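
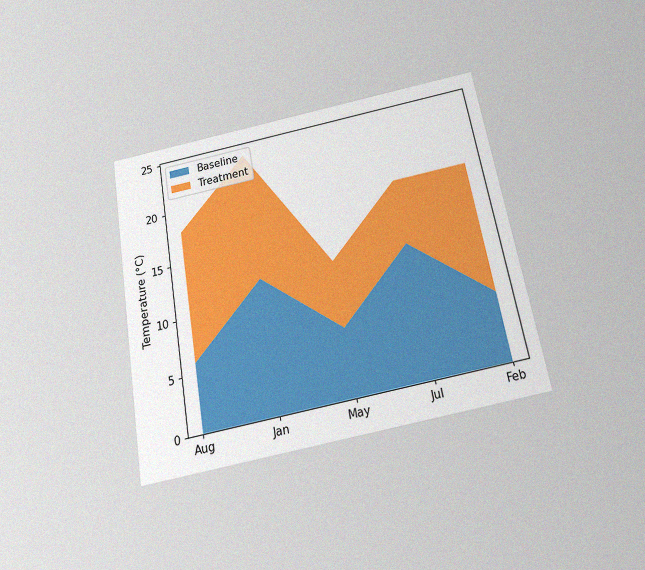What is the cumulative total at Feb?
18°C

The chart is tilted about 10° counter-clockwise and viewed slightly from below, with some photo noise. The stacked total at Feb reaches 18°C.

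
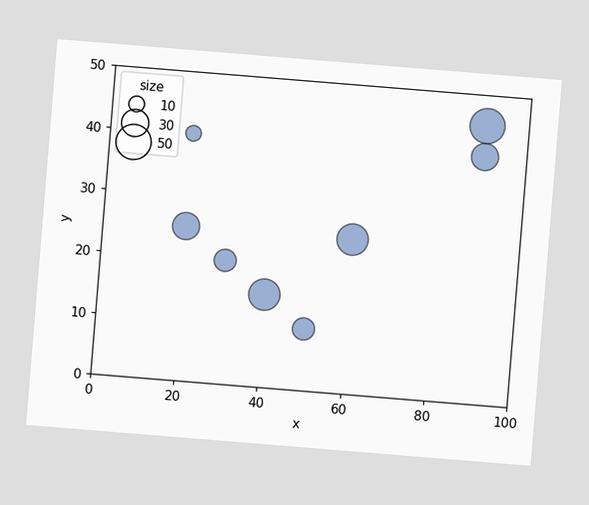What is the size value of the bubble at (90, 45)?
50

The chart is tilted about 5° clockwise. Matching the bubble at (90, 45) against the size legend gives 50.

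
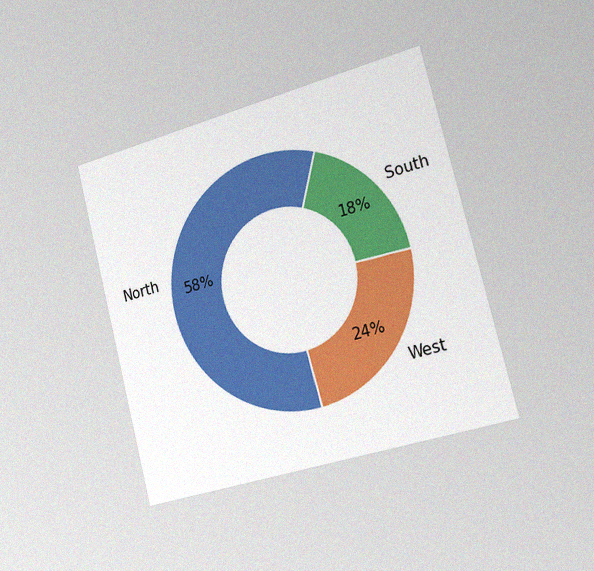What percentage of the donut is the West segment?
The chart is tilted about 14° counter-clockwise and viewed slightly from the right, with some photo noise. The West segment takes up 24% of the ring.

24%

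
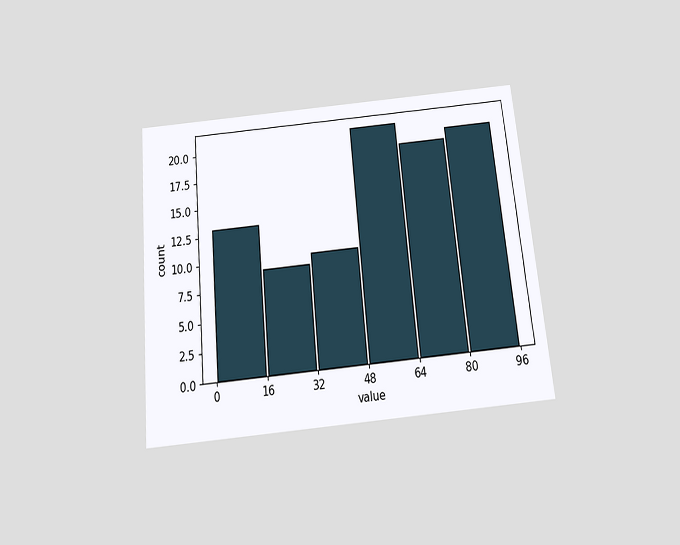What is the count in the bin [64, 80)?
19

The chart is tilted about 5° counter-clockwise and viewed slightly from below. The [64, 80) bin has height 19.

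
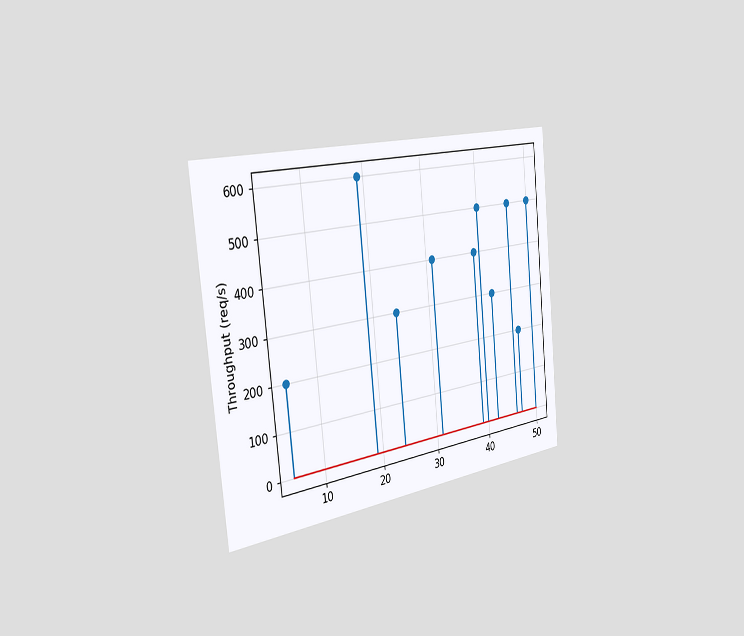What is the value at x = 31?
400req/s

The chart is tilted about 6° counter-clockwise and viewed slightly from the left. The stem at x=31 reaches 400req/s.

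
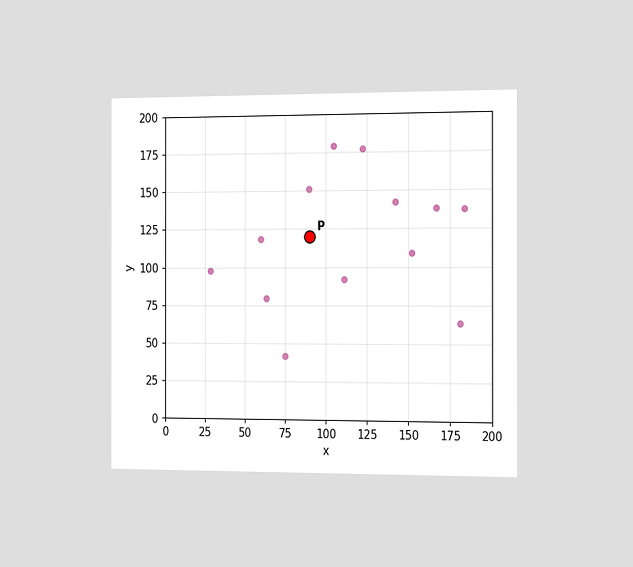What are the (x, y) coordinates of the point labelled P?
The chart is viewed slightly from the right. Following the gridlines from P to each axis, P sits at (90, 120).

(90, 120)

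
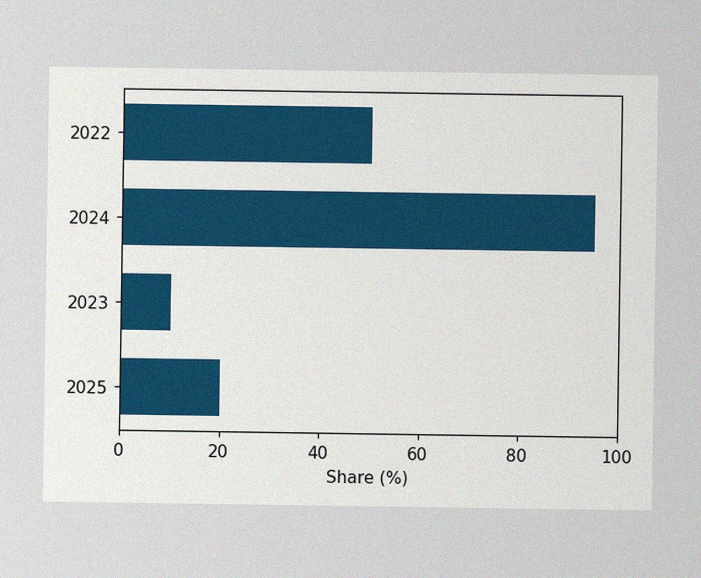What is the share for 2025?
20%

The image has some photo noise and uneven lighting. Reading along the chart's x-axis, the 2025 bar reaches 20%.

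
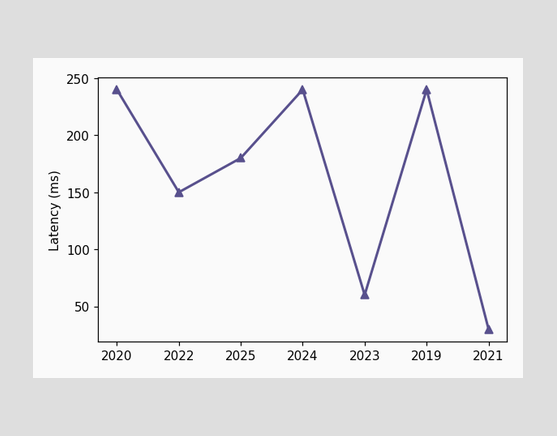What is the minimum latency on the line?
30ms

The lowest point is at 2021, and reading across to the y-axis gives 30ms.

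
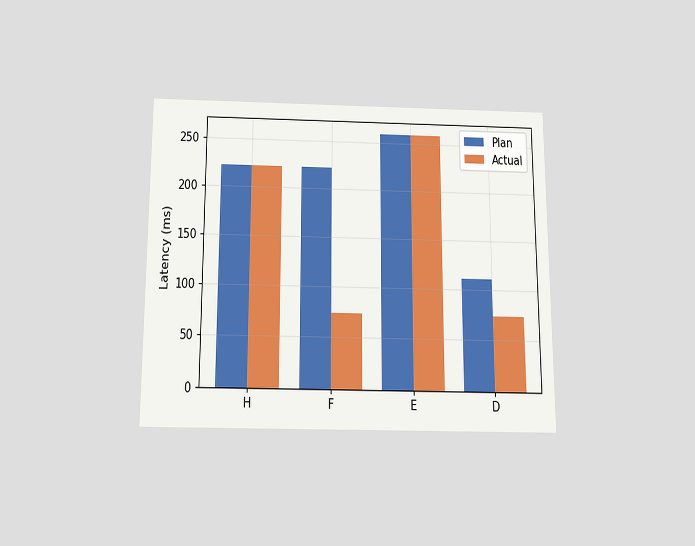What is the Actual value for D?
74ms

The chart is viewed slightly from below. The Actual bar at D reaches 74ms on the y-axis.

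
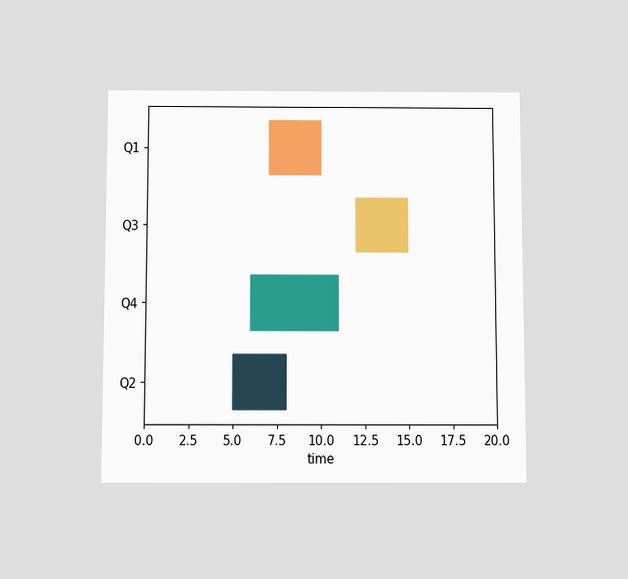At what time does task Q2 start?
The chart is viewed slightly from below. The Q2 bar begins at t=5.

5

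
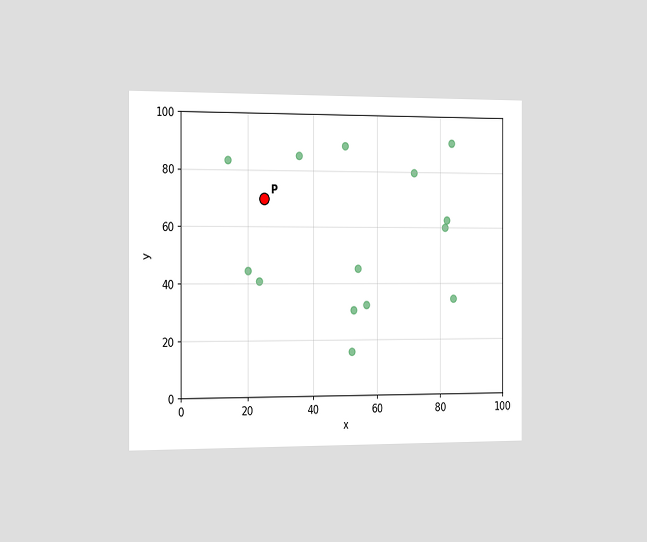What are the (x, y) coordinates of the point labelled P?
(25, 70)

The chart is viewed slightly from the left. Following the gridlines from P to each axis, P sits at (25, 70).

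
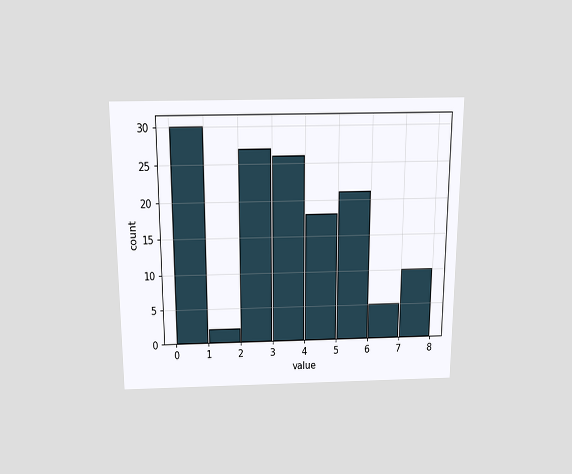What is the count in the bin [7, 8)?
The chart is viewed slightly from above. The [7, 8) bin has height 10.

10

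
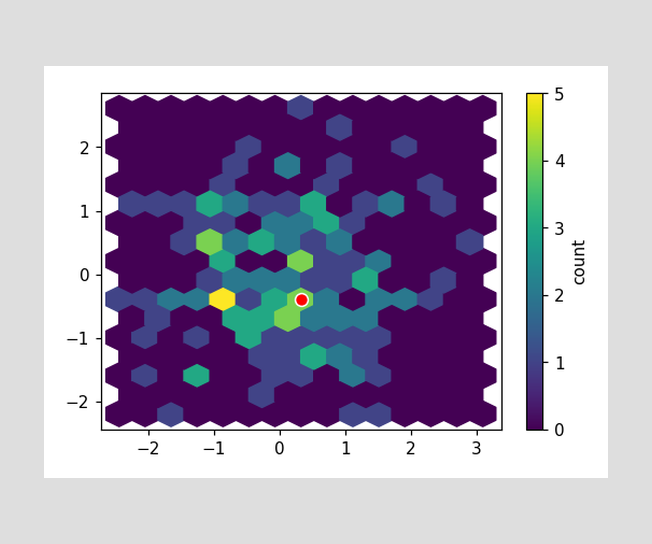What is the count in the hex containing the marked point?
4

The marked hex reads 4 on the colorbar.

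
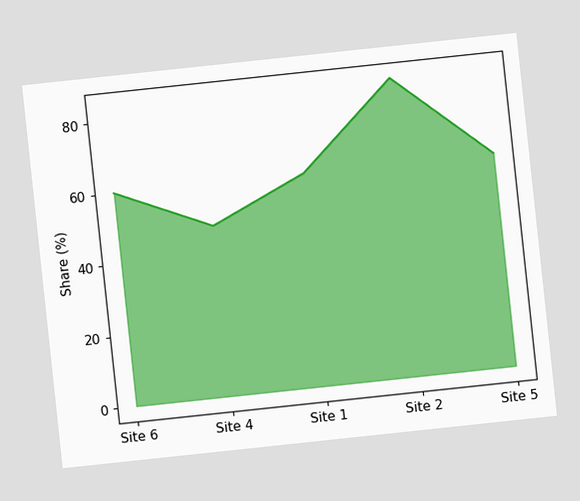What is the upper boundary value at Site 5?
The chart is tilted about 6° counter-clockwise. At Site 5 the upper boundary is at 60%.

60%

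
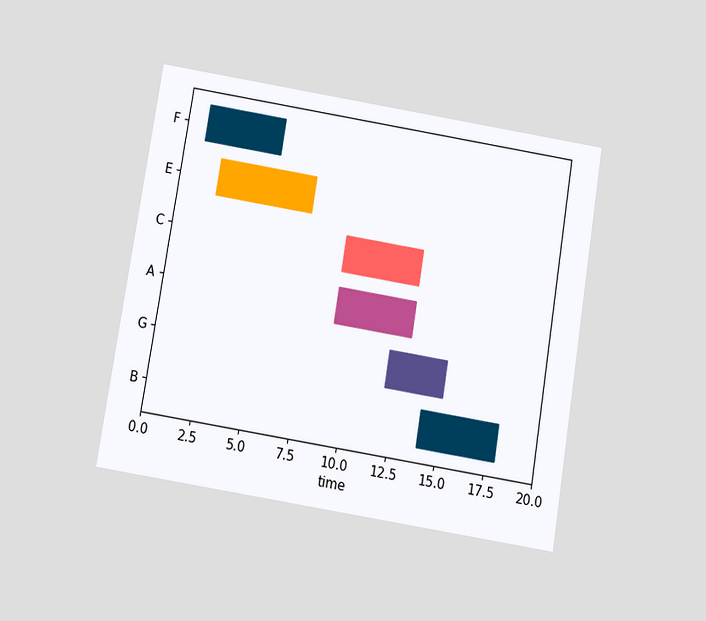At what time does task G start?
The chart is tilted about 9° clockwise and viewed slightly from below. The G bar begins at t=12.

12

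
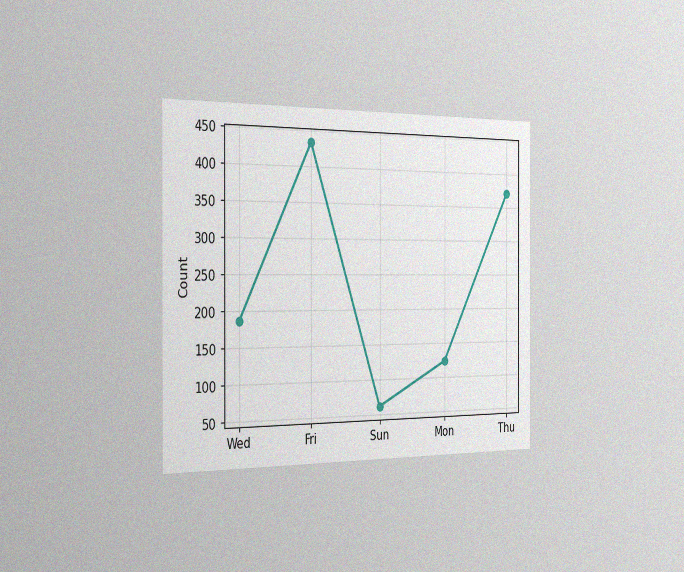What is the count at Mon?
124

The chart is viewed slightly from the left, with some photo noise. At Mon, the line is at 124.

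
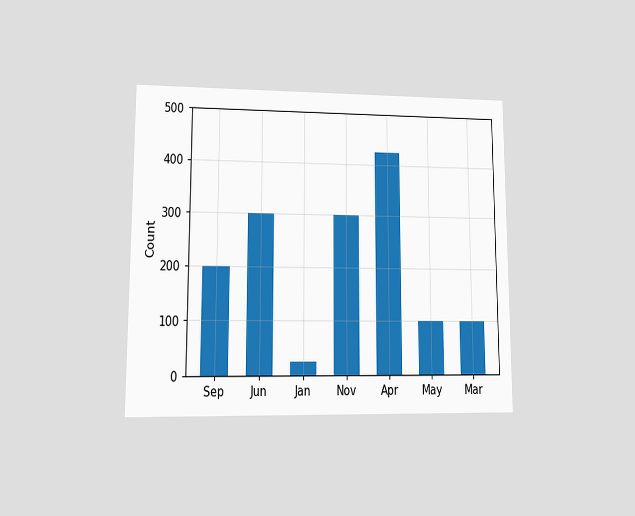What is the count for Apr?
The chart is viewed at a slight angle. Reading along the chart's y-axis, the Apr bar reaches 425.

425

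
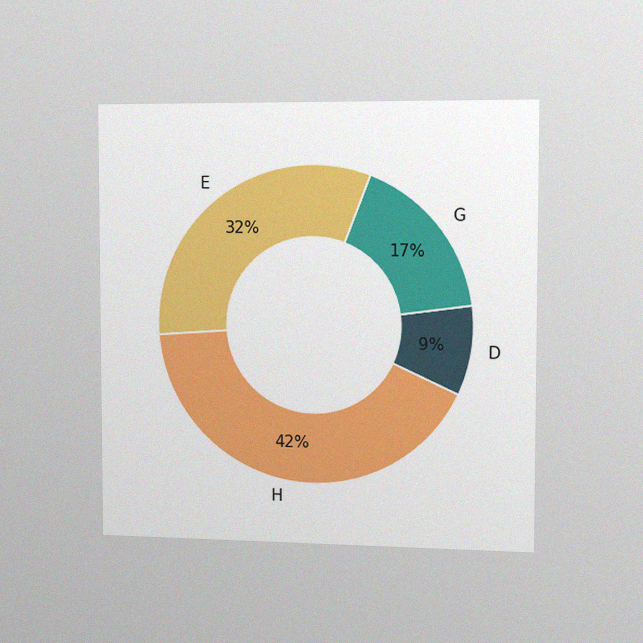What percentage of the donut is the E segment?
32%

The chart is viewed slightly from the right, with some photo noise. The E segment takes up 32% of the ring.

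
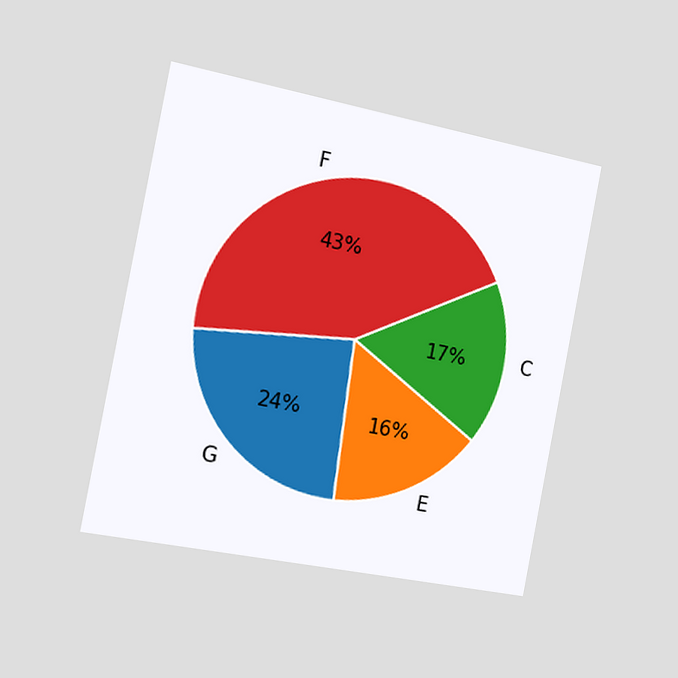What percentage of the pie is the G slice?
24%

The chart is tilted about 11° clockwise and viewed slightly from the left. The G slice takes up 24% of the pie.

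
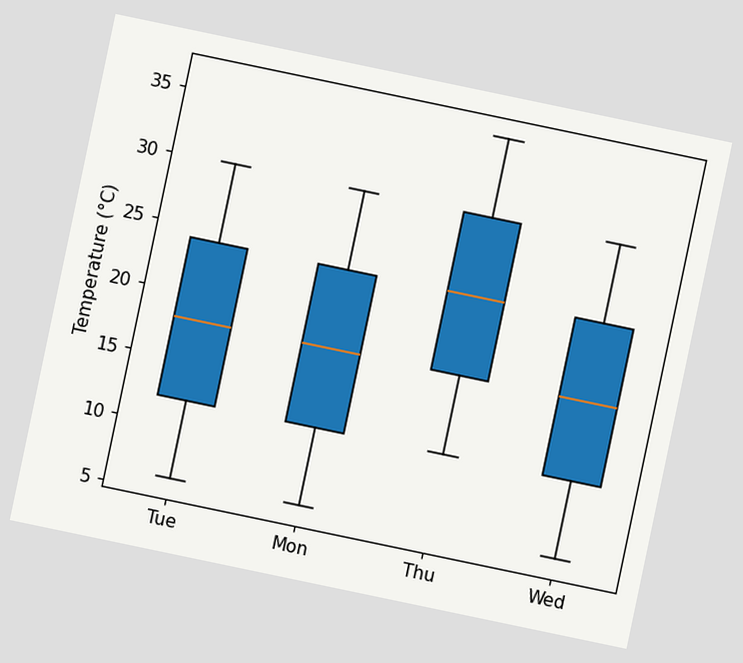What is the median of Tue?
18°C

The chart is tilted about 12° clockwise. The median line in the Tue box sits at 18°C.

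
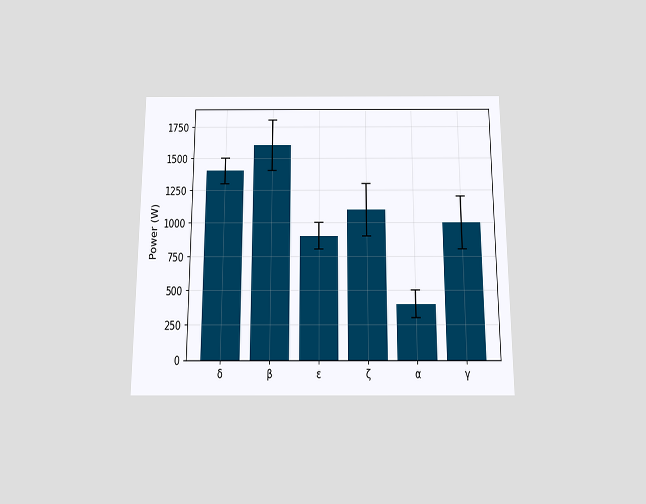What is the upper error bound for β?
The chart is viewed slightly from below. The β bar's upper whisker reaches 1800W.

1800W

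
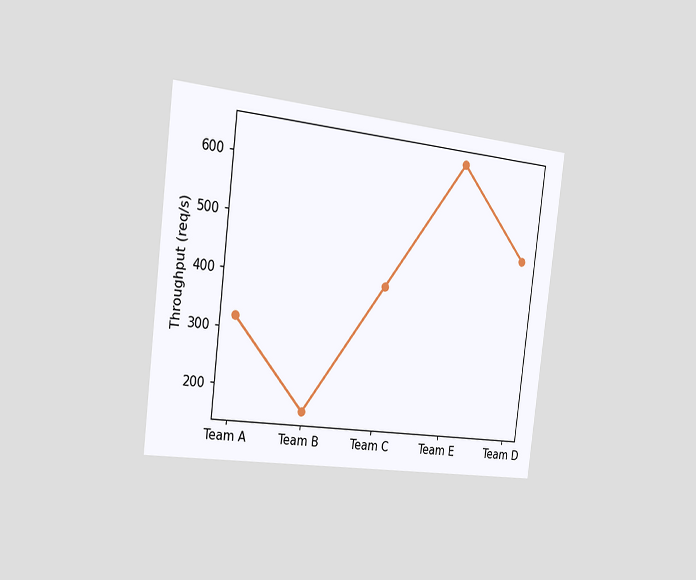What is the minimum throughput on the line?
160req/s

The chart is tilted about 7° clockwise and viewed slightly from the left. The lowest point is at Team B, and reading across to the y-axis gives 160req/s.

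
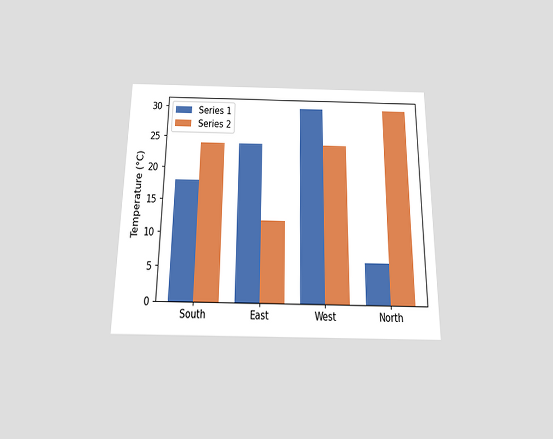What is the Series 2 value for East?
The chart is viewed slightly from below. The Series 2 bar at East reaches 12°C on the y-axis.

12°C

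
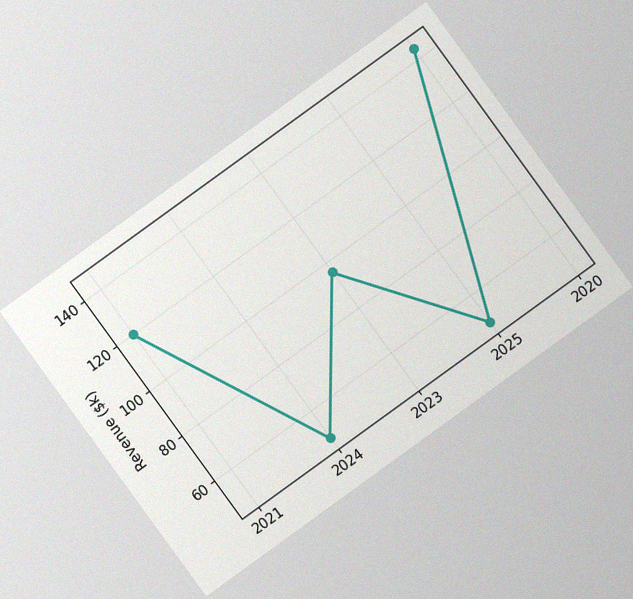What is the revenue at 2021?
The chart is tilted about 36° counter-clockwise, with some photo noise. At 2021, the line is at $120k.

$120k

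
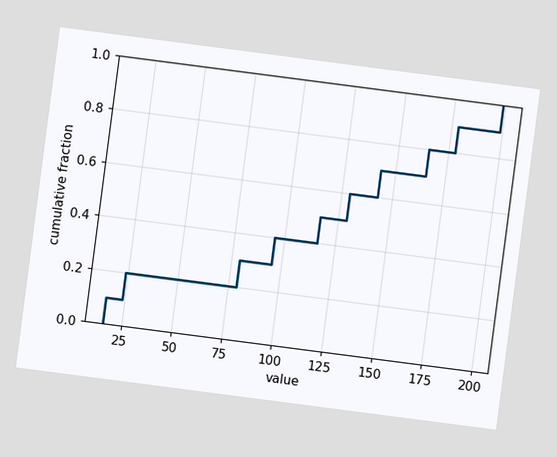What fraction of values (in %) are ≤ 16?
10%

The chart is tilted about 7° clockwise. At x=16 the ECDF step is at 10%.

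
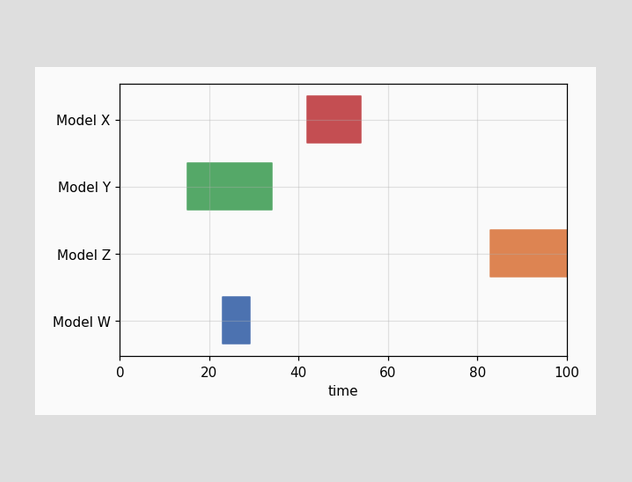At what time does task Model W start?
23

The Model W bar begins at t=23.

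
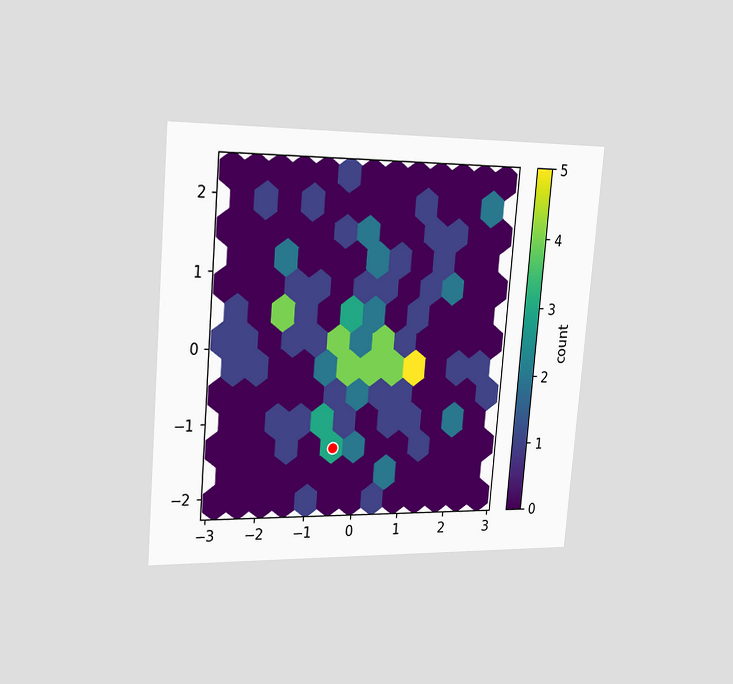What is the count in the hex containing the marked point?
The chart is tilted about 5° clockwise and viewed slightly from the left. The marked hex reads 3 on the colorbar.

3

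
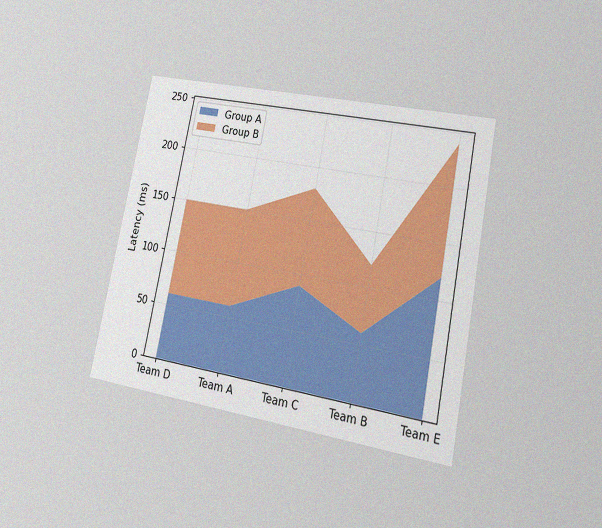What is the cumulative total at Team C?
180ms

The chart is tilted about 11° clockwise and viewed at a slight angle, with some photo noise. The stacked total at Team C reaches 180ms.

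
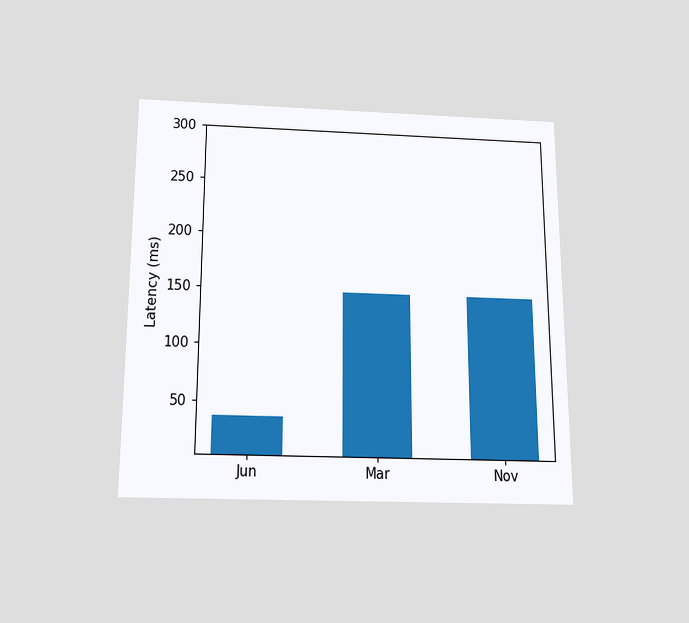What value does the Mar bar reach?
The chart is viewed slightly from below. Reading along the chart's y-axis, the Mar bar reaches 148ms.

148ms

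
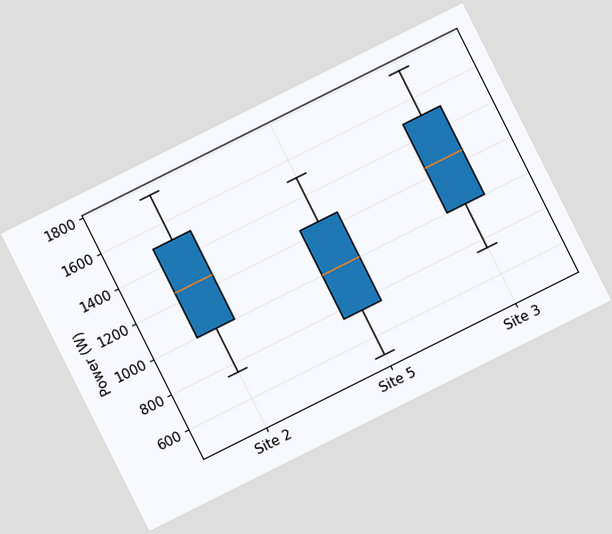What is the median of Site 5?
1000W

The chart is tilted about 27° counter-clockwise. The median line in the Site 5 box sits at 1000W.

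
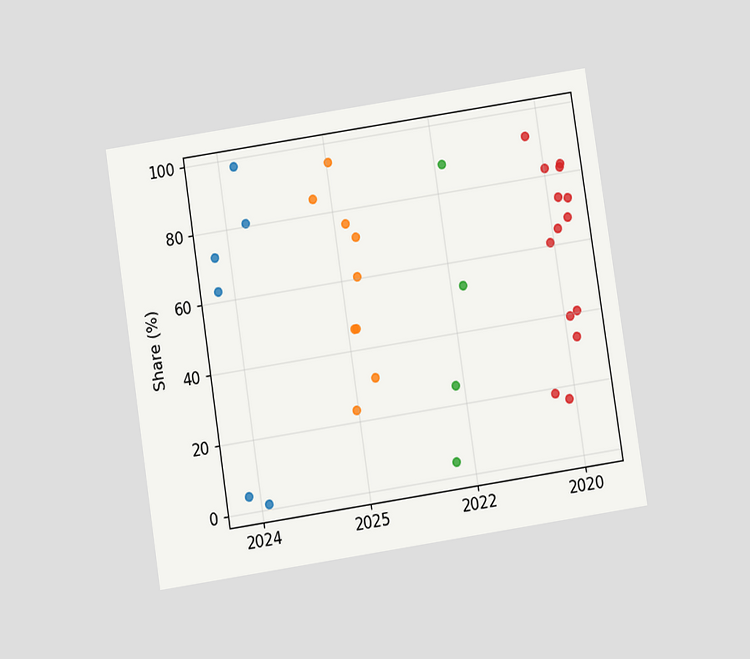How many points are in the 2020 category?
The chart is tilted about 9° counter-clockwise and viewed slightly from below. Counting the markers in the 2020 column gives 14.

14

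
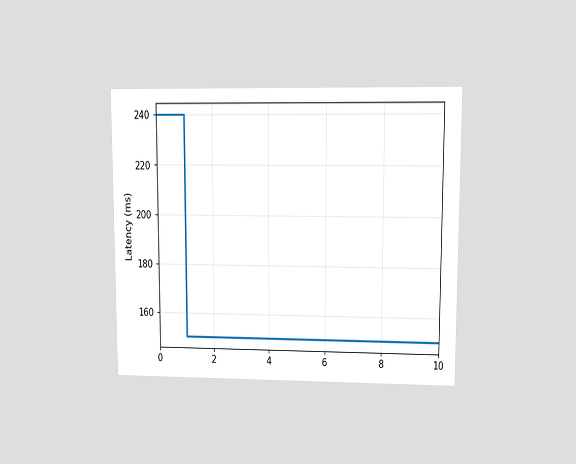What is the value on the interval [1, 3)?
150ms

The chart is viewed at a slight angle. On [1, 3) the step sits at 150ms.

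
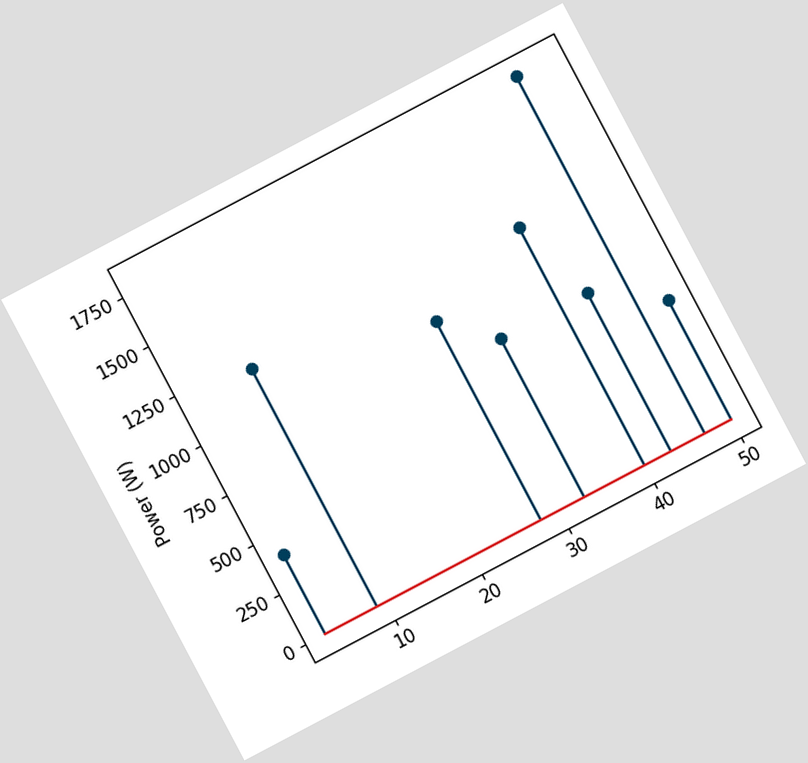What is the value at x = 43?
800W

The chart is tilted about 28° counter-clockwise. The stem at x=43 reaches 800W.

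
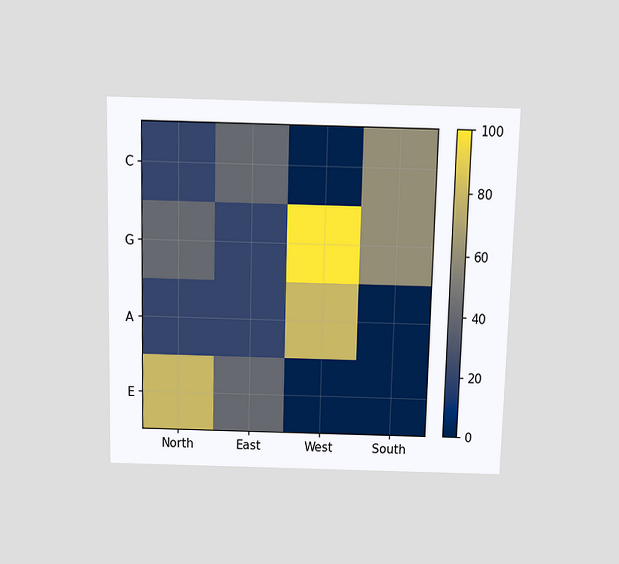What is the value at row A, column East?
The chart is viewed slightly from above. Matching cell (A, East) against the colorbar gives 20.

20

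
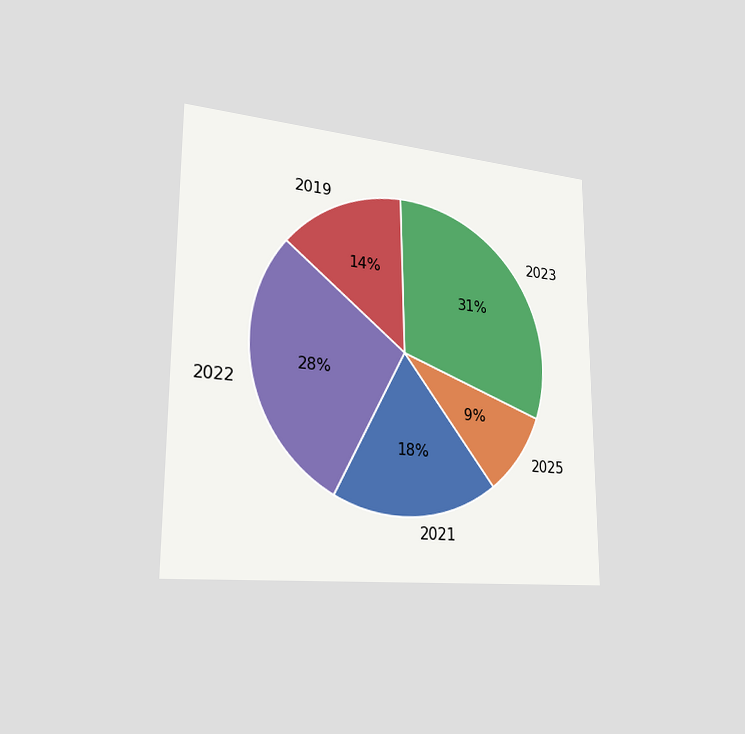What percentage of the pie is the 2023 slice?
The chart is viewed slightly from the left. The 2023 slice takes up 31% of the pie.

31%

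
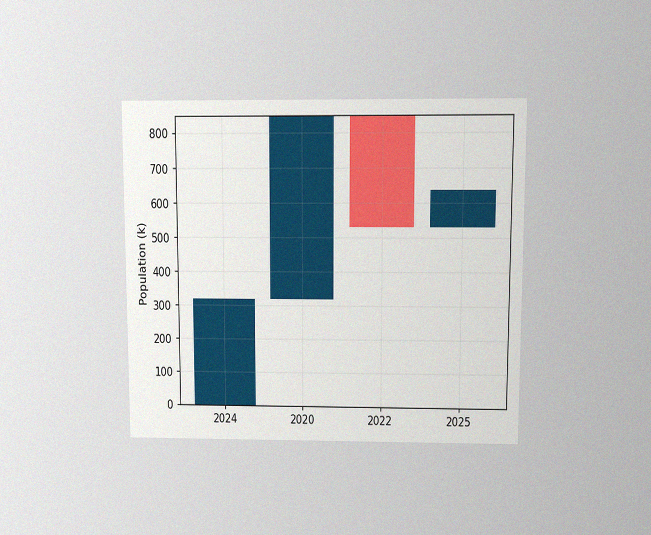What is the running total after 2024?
318k

The chart is viewed at a slight angle, with some photo noise. After 2024 the running total reaches 318k.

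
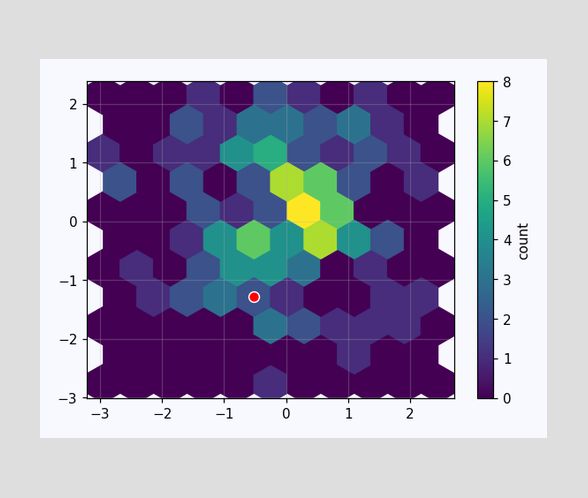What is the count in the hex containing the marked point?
The marked hex reads 2 on the colorbar.

2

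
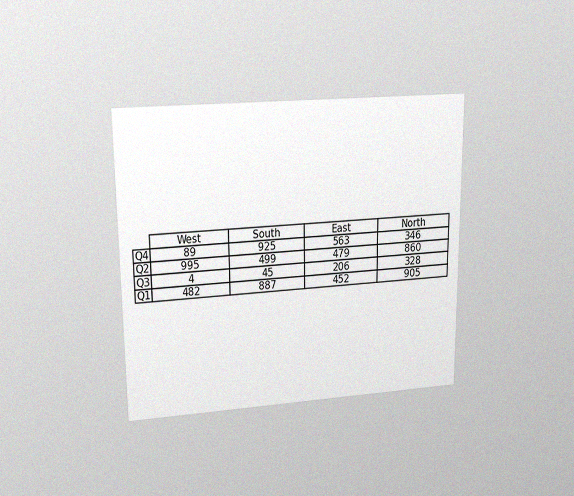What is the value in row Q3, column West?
4

The chart is viewed at a slight angle, with some photo noise. The (Q3, West) cell reads 4.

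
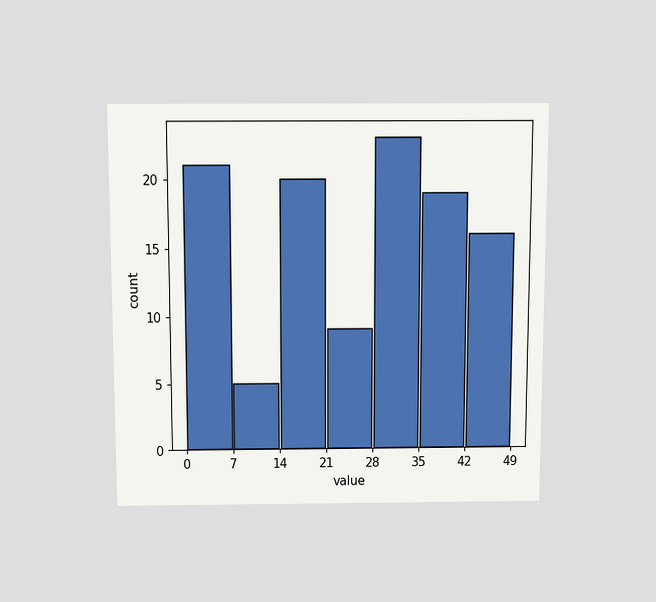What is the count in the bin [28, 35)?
The chart is viewed slightly from above. The [28, 35) bin has height 23.

23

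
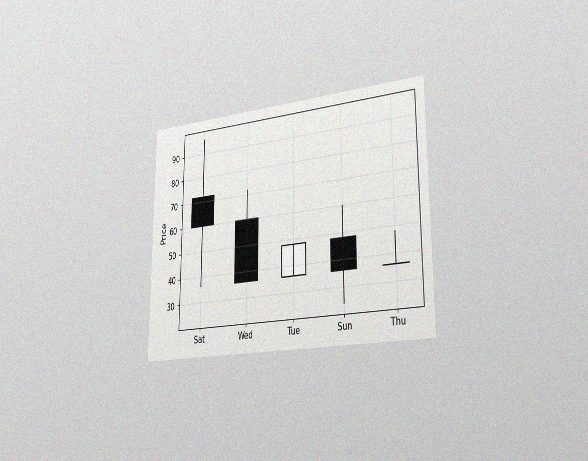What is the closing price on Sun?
The chart is viewed slightly from the right, with some photo noise. The Sun candle closes at 36.

36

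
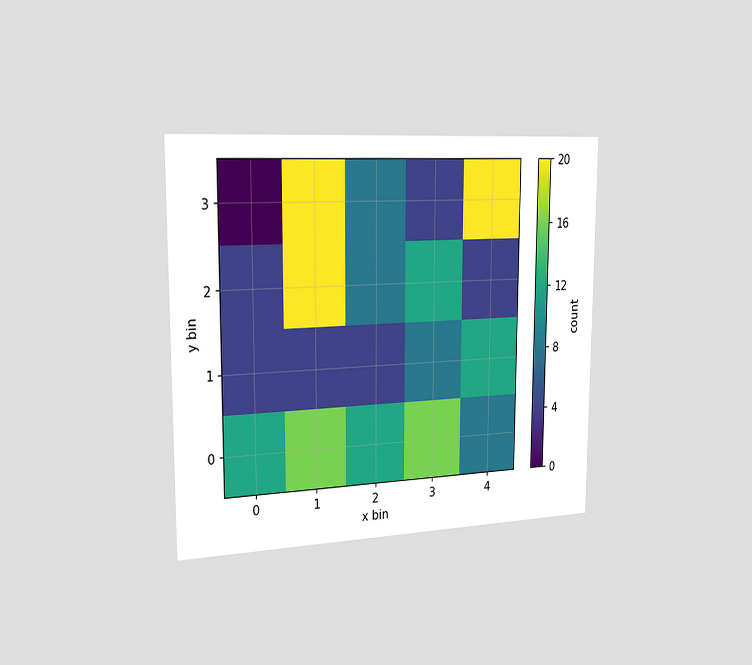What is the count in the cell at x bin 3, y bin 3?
4

The chart is viewed slightly from the left. Matching the cell (3, 3) against the colorbar gives 4.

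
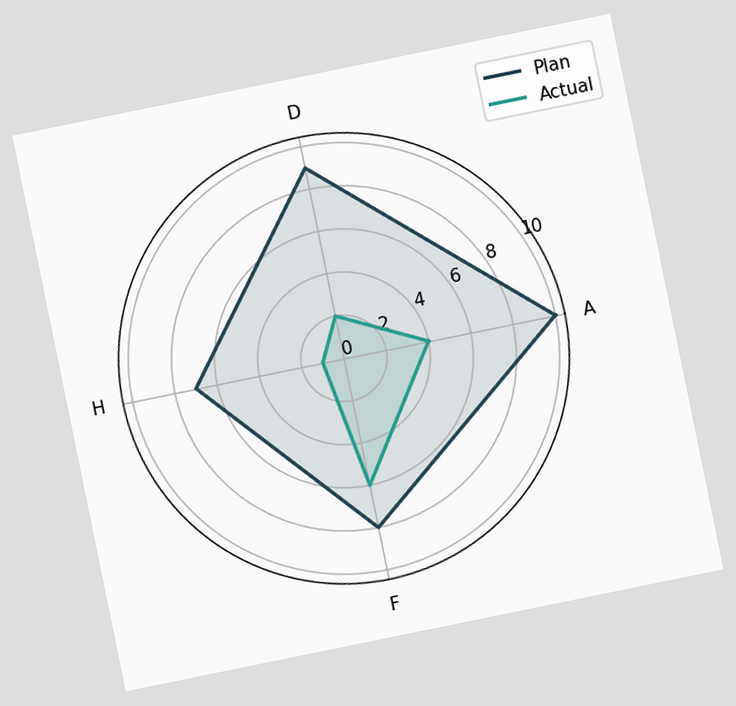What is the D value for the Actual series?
The chart is tilted about 12° counter-clockwise. On the D axis, Actual reaches 2.

2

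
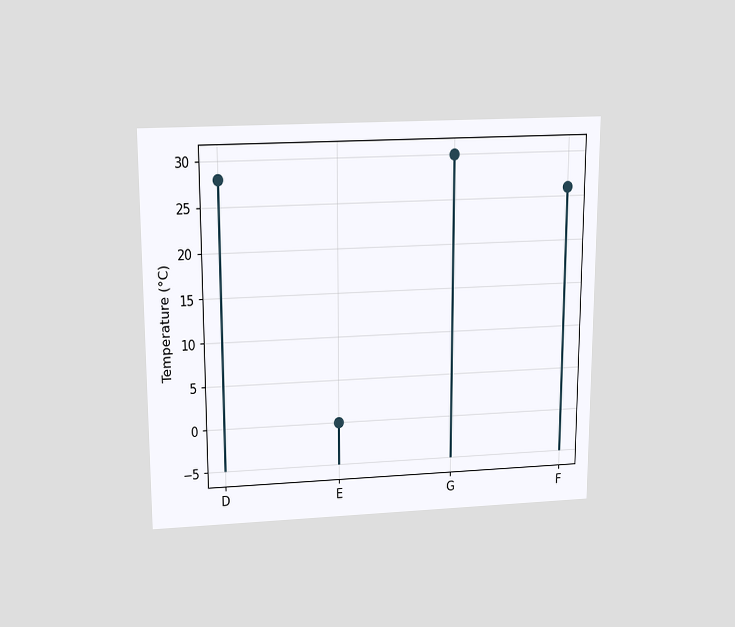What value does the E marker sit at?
0°C

The chart is viewed slightly from above. The E marker sits at 0°C.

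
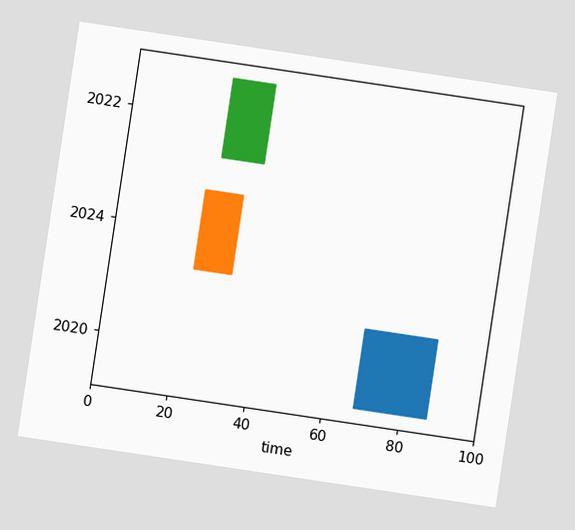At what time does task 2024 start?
The chart is tilted about 8° clockwise. The 2024 bar begins at t=22.

22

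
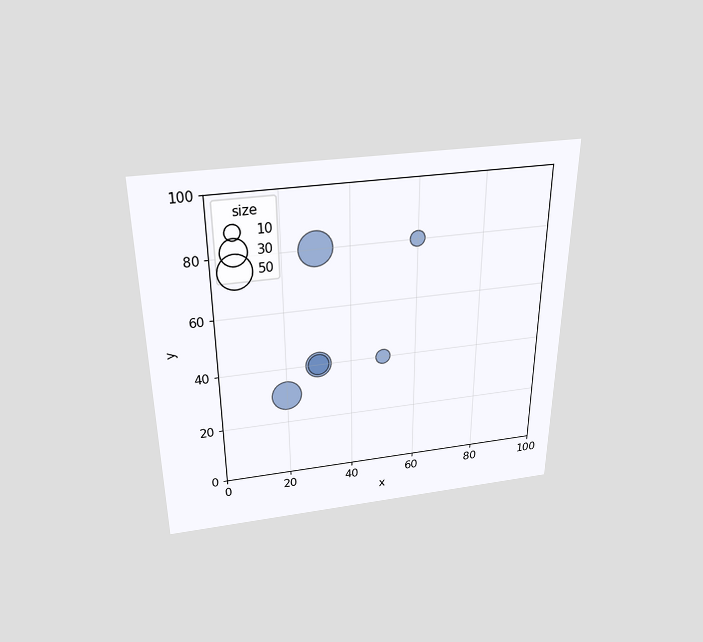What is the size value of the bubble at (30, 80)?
The chart is viewed slightly from above. Matching the bubble at (30, 80) against the size legend gives 50.

50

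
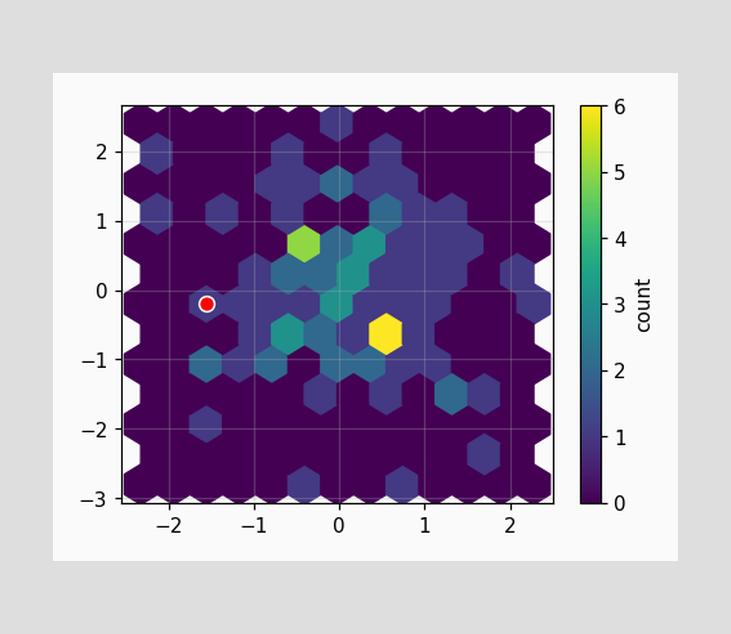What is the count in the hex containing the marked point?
The marked hex reads 1 on the colorbar.

1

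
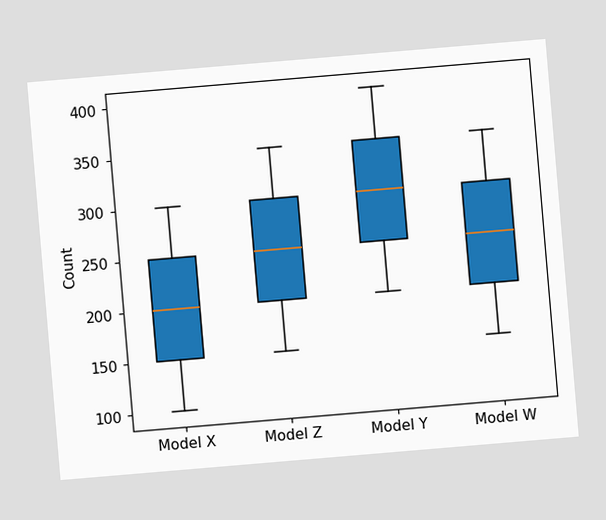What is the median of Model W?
The chart is tilted about 5° counter-clockwise. The median line in the Model W box sits at 250.

250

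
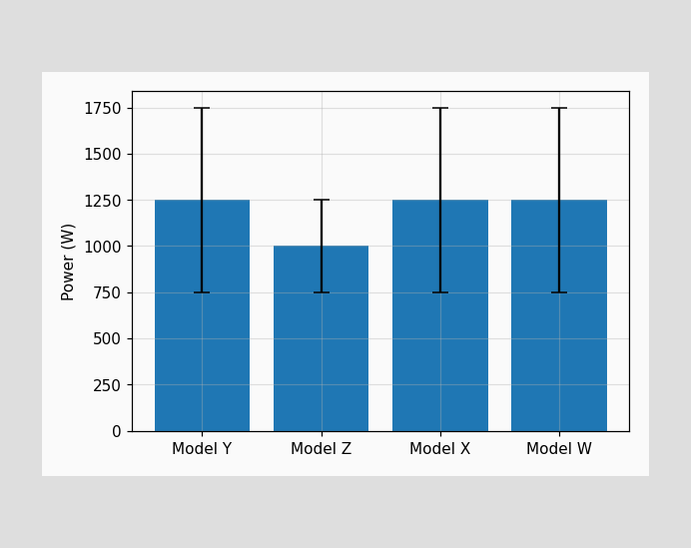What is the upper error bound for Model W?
The Model W bar's upper whisker reaches 1750W.

1750W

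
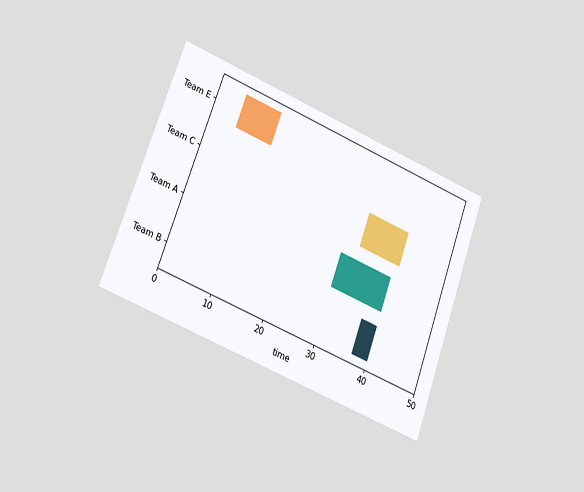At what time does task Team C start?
33

The chart is tilted about 20° clockwise and viewed slightly from the left. The Team C bar begins at t=33.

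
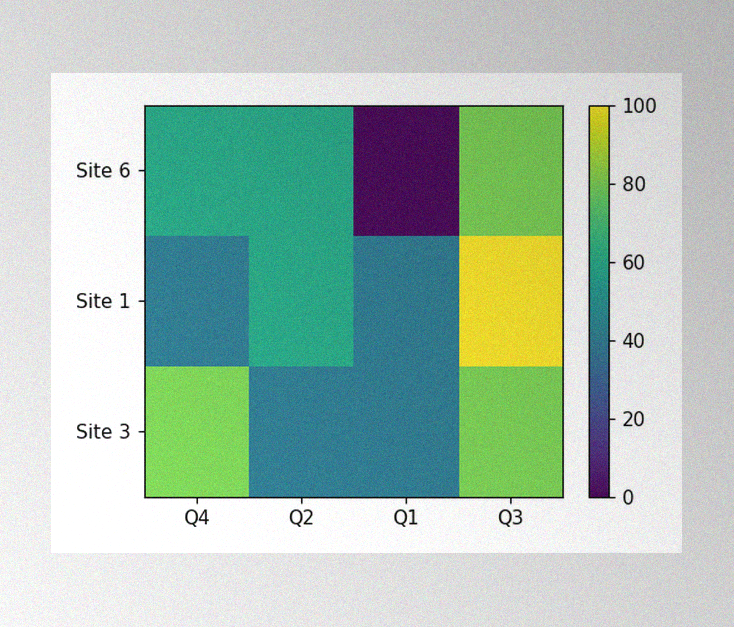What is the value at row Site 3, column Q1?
The image has some photo noise and uneven lighting. Matching cell (Site 3, Q1) against the colorbar gives 40.

40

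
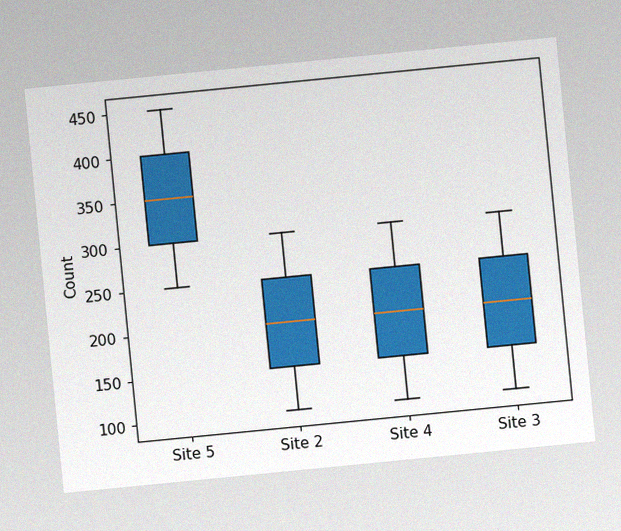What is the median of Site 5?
350

The chart is tilted about 6° counter-clockwise, with some photo noise. The median line in the Site 5 box sits at 350.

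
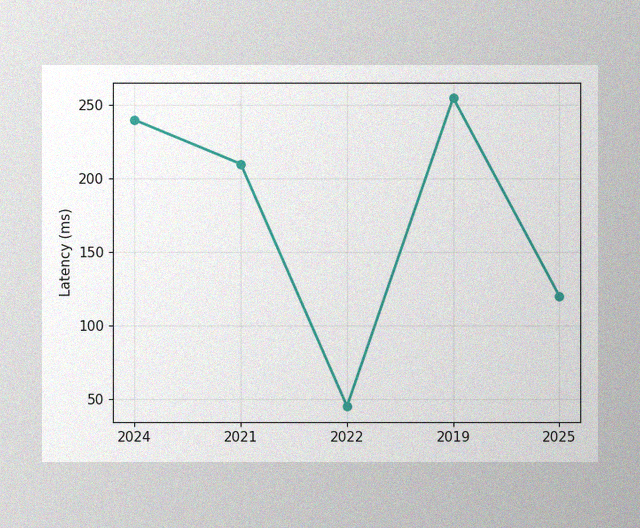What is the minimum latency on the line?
The image has some photo noise and uneven lighting. The lowest point is at 2022, and reading across to the y-axis gives 45ms.

45ms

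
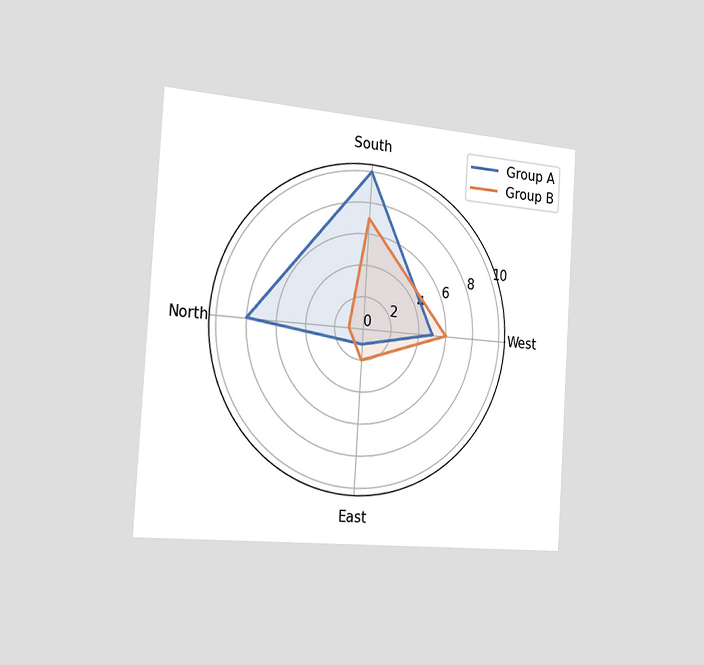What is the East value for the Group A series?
1

The chart is tilted about 4° clockwise and viewed slightly from the left. On the East axis, Group A reaches 1.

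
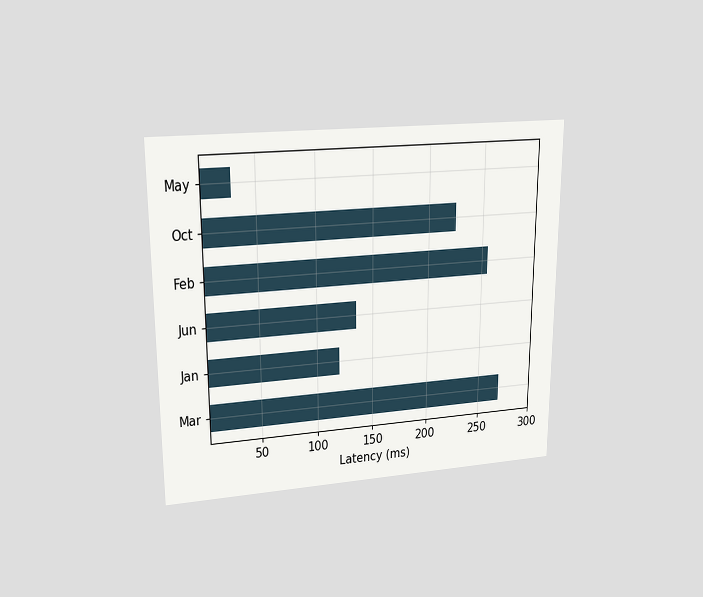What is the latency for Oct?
The chart is viewed at a slight angle. Reading along the chart's x-axis, the Oct bar reaches 225ms.

225ms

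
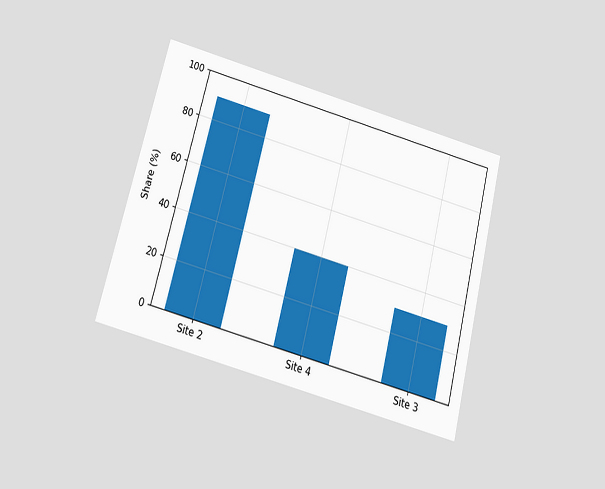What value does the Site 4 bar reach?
The chart is tilted about 14° clockwise and viewed slightly from below. Reading along the chart's y-axis, the Site 4 bar reaches 40%.

40%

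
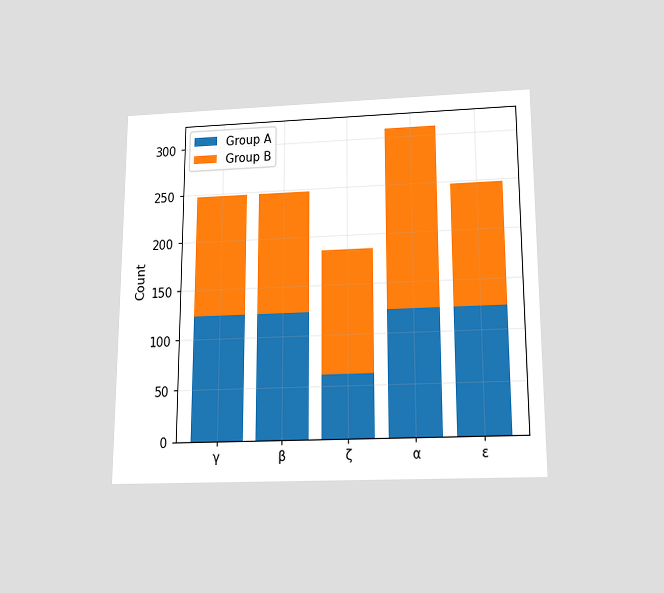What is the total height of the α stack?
310

The chart is viewed slightly from below. The α stack's top reaches 310 on the y-axis.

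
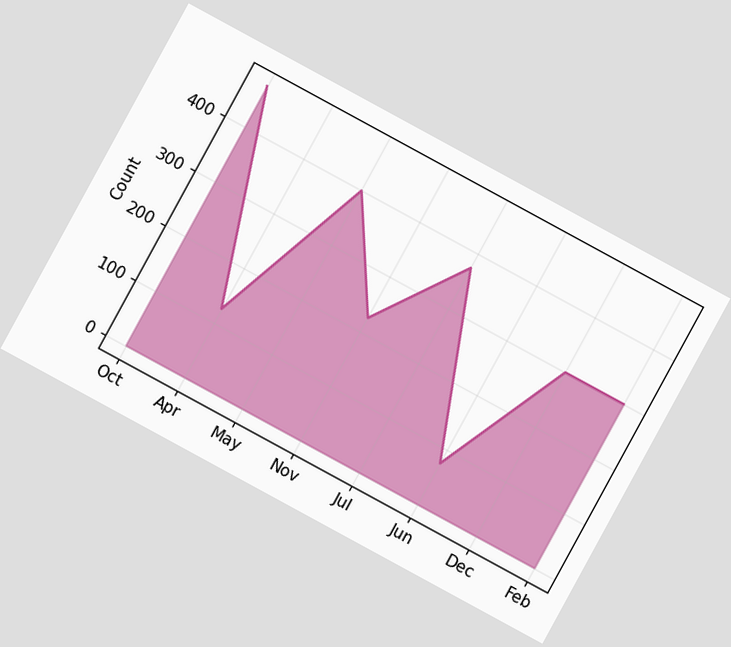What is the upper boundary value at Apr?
125

The chart is tilted about 29° clockwise. At Apr the upper boundary is at 125.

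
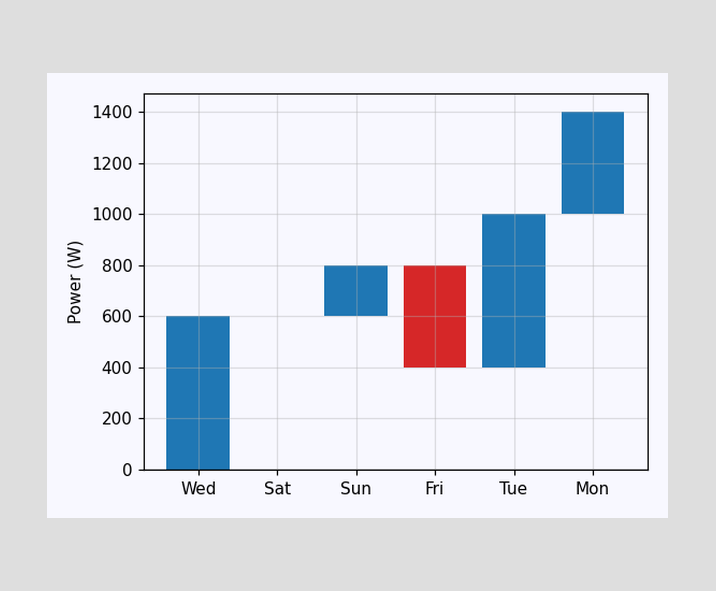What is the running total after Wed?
600W

After Wed the running total reaches 600W.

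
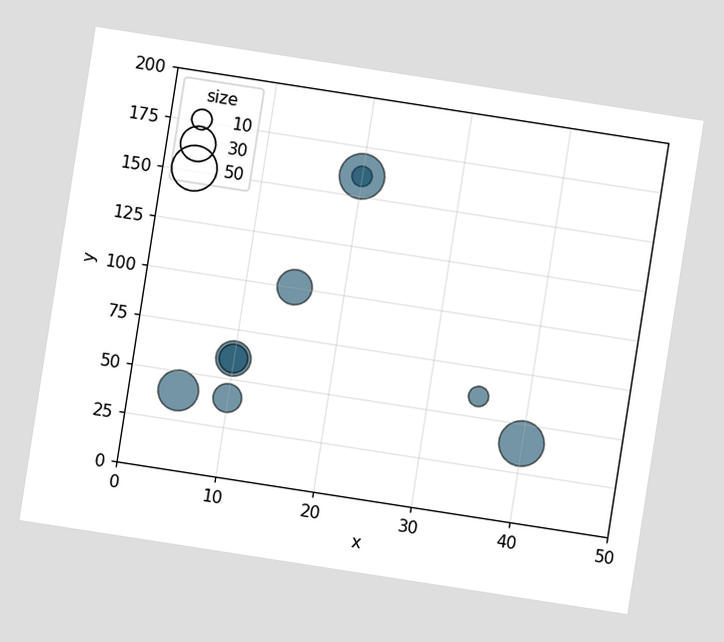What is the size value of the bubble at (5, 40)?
40

The chart is tilted about 9° clockwise. Matching the bubble at (5, 40) against the size legend gives 40.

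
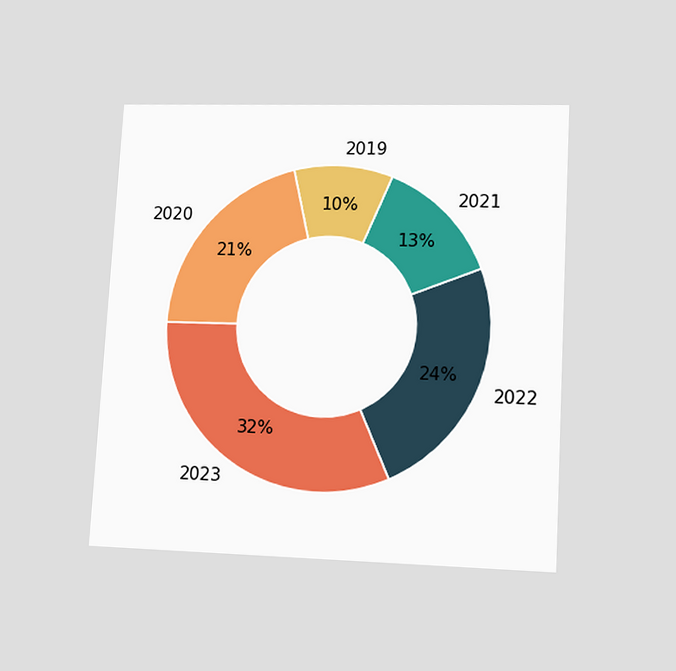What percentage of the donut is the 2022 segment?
24%

The chart is tilted about 3° clockwise and viewed at a slight angle. The 2022 segment takes up 24% of the ring.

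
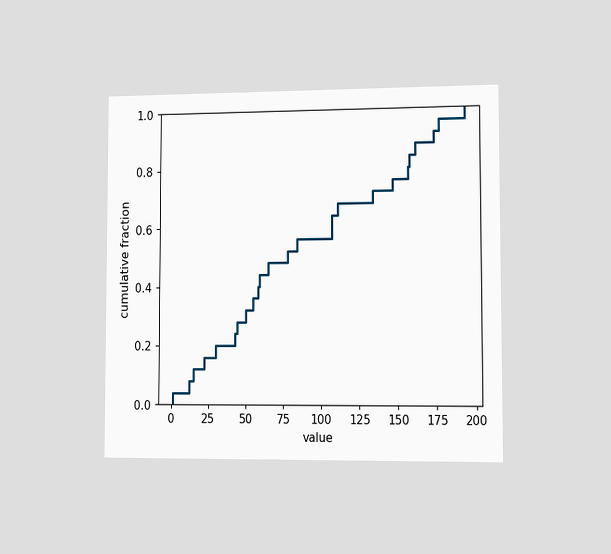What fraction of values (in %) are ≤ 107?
64%

The chart is viewed slightly from the right. At x=107 the ECDF step is at 64%.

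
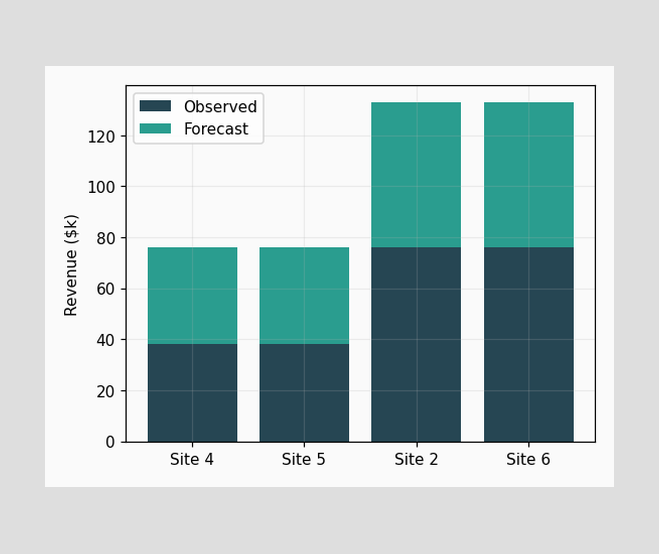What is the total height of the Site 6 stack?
$133k

The Site 6 stack's top reaches $133k on the y-axis.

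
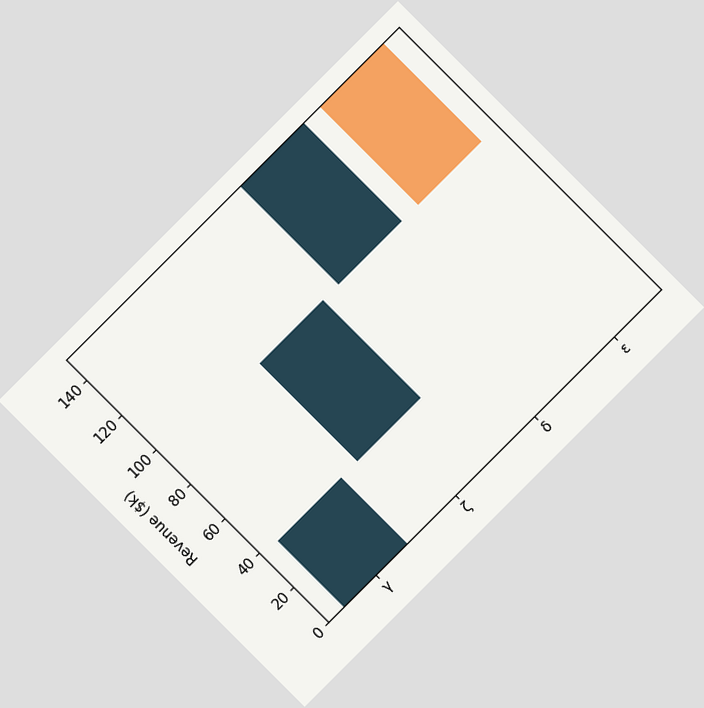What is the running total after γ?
The chart is tilted about 45° counter-clockwise. After γ the running total reaches $38k.

$38k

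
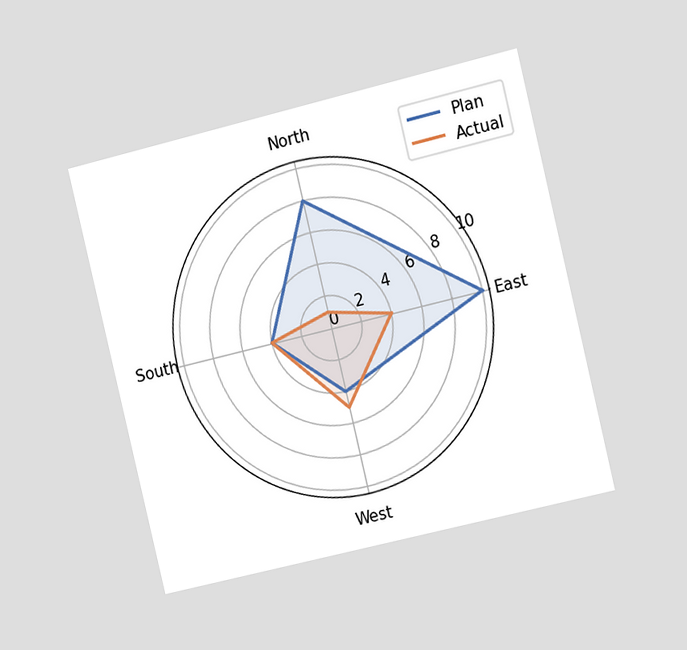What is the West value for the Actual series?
The chart is tilted about 14° counter-clockwise and viewed slightly from the right. On the West axis, Actual reaches 5.

5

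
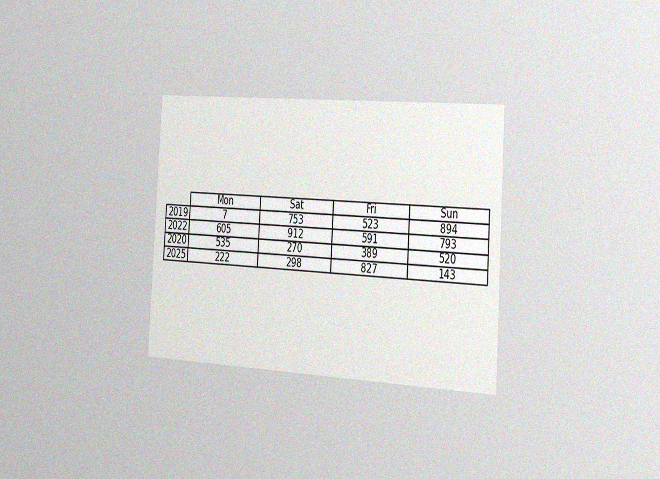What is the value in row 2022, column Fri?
The chart is tilted about 3° clockwise and viewed slightly from the right, with some photo noise. The (2022, Fri) cell reads 591.

591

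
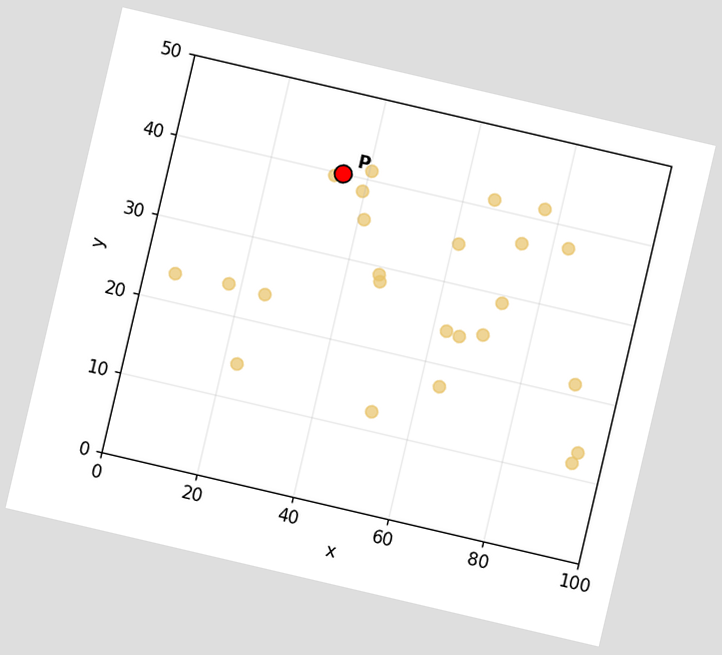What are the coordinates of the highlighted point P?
The chart is tilted about 13° clockwise. Following the gridlines from P to each axis, P sits at (35, 40).

(35, 40)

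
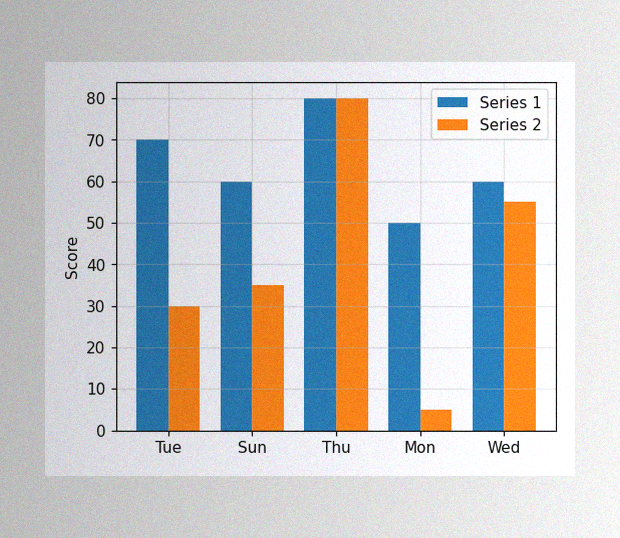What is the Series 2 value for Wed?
55

The image has some photo noise and uneven lighting. The Series 2 bar at Wed reaches 55 on the y-axis.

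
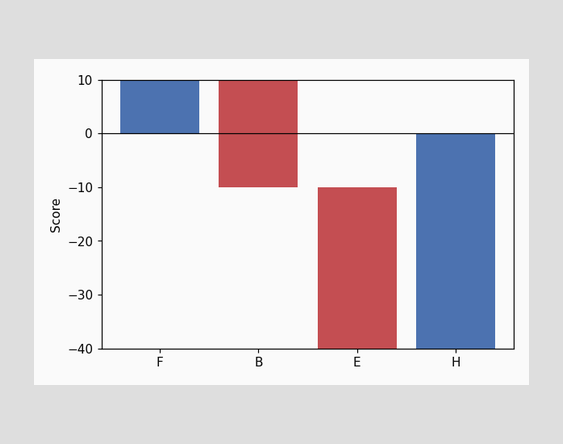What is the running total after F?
10

After F the running total reaches 10.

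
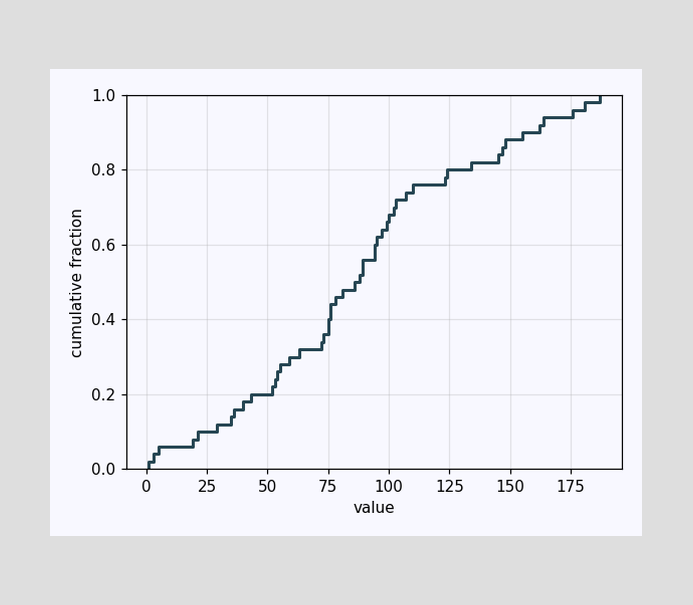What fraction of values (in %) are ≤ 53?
24%

At x=53 the ECDF step is at 24%.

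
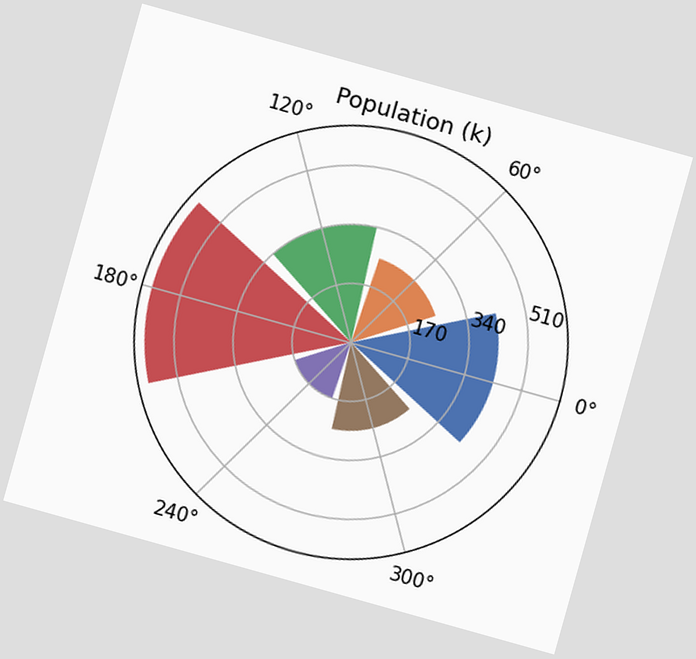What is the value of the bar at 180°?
The chart is tilted about 16° clockwise. The bar at 180° reaches 595k on the radial axis.

595k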